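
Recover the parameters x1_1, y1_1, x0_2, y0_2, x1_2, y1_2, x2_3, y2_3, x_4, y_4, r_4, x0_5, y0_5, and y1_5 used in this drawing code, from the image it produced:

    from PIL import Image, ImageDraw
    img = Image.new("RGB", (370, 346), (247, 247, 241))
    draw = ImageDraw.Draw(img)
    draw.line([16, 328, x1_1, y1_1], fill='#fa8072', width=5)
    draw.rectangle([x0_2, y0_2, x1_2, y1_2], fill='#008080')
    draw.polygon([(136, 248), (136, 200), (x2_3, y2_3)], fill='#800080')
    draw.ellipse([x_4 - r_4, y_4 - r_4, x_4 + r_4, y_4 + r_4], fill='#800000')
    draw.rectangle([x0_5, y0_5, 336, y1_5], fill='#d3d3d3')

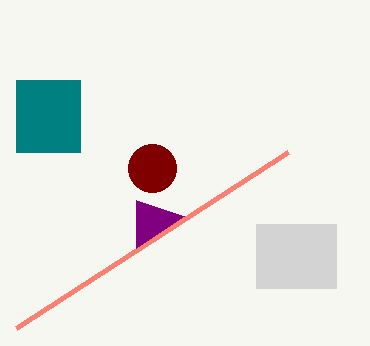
x1_1 = 288, y1_1 = 152, x0_2 = 16, y0_2 = 80, x1_2 = 80, y1_2 = 152, x2_3 = 184, y2_3 = 216, x_4 = 152, y_4 = 168, r_4 = 24, x0_5 = 256, y0_5 = 224, y1_5 = 288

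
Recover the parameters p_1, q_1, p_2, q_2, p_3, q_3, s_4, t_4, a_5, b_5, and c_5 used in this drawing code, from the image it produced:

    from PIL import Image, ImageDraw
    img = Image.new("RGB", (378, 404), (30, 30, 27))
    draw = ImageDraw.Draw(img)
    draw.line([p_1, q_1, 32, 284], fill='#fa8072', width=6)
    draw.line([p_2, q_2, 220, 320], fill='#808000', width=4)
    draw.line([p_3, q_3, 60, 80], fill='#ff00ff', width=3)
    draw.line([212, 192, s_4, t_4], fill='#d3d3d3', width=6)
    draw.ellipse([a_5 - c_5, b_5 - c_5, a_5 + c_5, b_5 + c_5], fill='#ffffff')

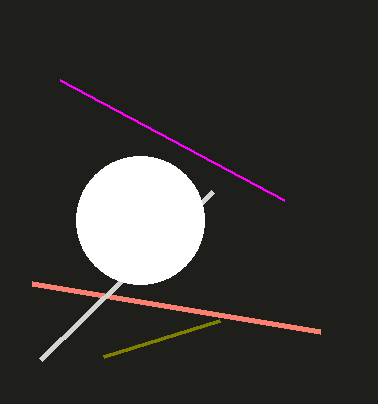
p_1 = 320; q_1 = 332; p_2 = 104; q_2 = 356; p_3 = 284; q_3 = 200; s_4 = 40; t_4 = 360; a_5 = 140; b_5 = 220; c_5 = 64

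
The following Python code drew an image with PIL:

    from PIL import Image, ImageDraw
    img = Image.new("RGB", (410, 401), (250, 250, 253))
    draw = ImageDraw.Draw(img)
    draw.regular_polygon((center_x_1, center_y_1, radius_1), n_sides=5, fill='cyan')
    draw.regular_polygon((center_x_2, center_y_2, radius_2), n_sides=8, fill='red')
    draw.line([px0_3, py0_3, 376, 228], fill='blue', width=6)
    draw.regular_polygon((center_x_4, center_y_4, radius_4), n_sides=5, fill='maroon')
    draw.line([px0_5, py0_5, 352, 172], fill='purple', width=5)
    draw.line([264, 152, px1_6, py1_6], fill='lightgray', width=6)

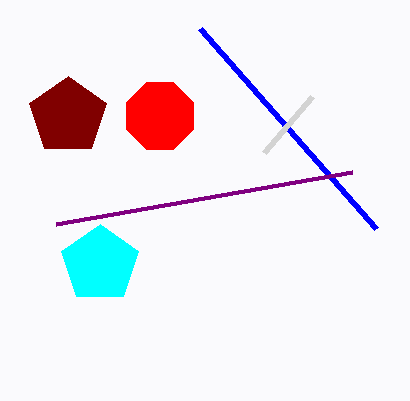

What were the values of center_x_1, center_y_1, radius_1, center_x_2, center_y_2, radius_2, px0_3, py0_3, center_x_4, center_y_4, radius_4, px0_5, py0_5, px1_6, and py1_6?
center_x_1 = 100, center_y_1 = 264, radius_1 = 40, center_x_2 = 160, center_y_2 = 116, radius_2 = 36, px0_3 = 200, py0_3 = 28, center_x_4 = 68, center_y_4 = 116, radius_4 = 40, px0_5 = 56, py0_5 = 224, px1_6 = 312, py1_6 = 96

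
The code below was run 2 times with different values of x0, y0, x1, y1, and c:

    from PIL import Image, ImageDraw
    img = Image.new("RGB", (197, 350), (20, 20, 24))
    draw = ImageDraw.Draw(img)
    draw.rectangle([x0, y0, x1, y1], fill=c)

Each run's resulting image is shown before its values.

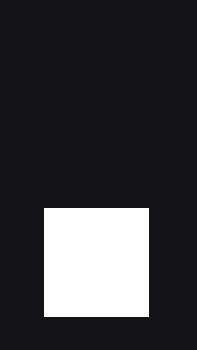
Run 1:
x0 = 44; y0 = 208; x1 = 148; y1 = 316; c = 'white'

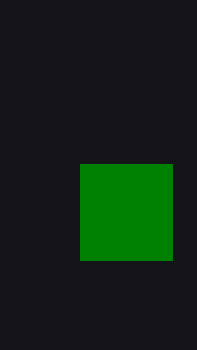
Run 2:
x0 = 80
y0 = 164
x1 = 172
y1 = 260
c = 'green'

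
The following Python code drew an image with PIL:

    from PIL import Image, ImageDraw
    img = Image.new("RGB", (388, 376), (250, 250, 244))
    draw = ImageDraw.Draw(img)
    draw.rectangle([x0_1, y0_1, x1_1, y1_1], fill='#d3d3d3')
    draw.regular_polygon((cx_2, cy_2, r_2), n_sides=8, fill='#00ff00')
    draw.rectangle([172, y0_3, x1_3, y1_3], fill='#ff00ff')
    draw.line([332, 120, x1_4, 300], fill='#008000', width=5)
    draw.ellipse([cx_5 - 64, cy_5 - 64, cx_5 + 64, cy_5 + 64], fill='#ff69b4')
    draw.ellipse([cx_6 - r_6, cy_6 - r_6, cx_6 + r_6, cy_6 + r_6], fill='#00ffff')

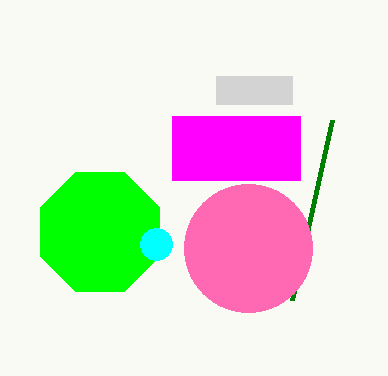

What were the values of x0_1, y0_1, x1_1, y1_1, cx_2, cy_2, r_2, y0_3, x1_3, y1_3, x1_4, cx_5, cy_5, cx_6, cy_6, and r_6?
x0_1 = 216
y0_1 = 76
x1_1 = 292
y1_1 = 104
cx_2 = 100
cy_2 = 232
r_2 = 64
y0_3 = 116
x1_3 = 300
y1_3 = 180
x1_4 = 292
cx_5 = 248
cy_5 = 248
cx_6 = 156
cy_6 = 244
r_6 = 16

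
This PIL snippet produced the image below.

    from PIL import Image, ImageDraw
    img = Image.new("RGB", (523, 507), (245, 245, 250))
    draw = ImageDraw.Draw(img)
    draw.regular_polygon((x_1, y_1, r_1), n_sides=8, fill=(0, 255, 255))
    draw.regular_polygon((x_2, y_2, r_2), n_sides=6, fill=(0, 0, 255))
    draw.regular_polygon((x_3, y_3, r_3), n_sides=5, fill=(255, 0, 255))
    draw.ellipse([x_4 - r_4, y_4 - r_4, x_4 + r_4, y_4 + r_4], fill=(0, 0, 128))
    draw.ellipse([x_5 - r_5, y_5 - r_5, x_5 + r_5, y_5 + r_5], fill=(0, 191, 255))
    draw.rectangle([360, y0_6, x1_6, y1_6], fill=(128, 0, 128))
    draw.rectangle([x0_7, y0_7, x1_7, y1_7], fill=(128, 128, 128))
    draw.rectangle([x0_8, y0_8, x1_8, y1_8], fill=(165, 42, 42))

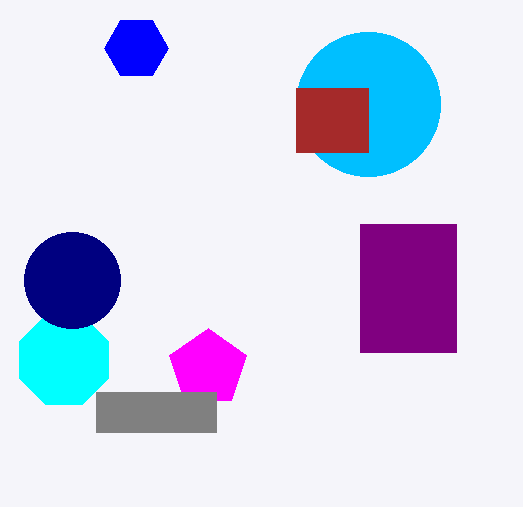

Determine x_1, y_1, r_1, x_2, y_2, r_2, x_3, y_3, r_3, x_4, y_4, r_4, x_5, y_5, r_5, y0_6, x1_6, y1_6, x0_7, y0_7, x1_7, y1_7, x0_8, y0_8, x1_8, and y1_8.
x_1 = 64, y_1 = 360, r_1 = 48, x_2 = 136, y_2 = 48, r_2 = 32, x_3 = 208, y_3 = 368, r_3 = 40, x_4 = 72, y_4 = 280, r_4 = 48, x_5 = 368, y_5 = 104, r_5 = 72, y0_6 = 224, x1_6 = 456, y1_6 = 352, x0_7 = 96, y0_7 = 392, x1_7 = 216, y1_7 = 432, x0_8 = 296, y0_8 = 88, x1_8 = 368, y1_8 = 152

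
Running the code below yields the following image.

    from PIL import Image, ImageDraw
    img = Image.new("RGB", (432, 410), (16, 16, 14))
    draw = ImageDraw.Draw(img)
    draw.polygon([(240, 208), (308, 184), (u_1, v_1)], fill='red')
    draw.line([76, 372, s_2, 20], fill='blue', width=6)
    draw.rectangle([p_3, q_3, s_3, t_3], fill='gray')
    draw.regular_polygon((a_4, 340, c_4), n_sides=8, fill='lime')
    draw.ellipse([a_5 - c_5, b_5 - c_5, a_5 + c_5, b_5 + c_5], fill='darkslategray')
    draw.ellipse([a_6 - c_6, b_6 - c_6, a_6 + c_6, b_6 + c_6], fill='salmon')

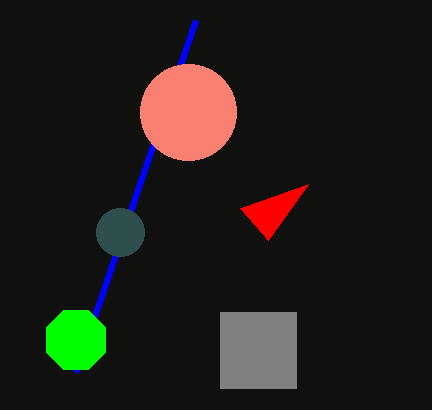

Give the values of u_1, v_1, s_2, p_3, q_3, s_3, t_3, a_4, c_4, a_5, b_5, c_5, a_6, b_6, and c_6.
u_1 = 268; v_1 = 240; s_2 = 196; p_3 = 220; q_3 = 312; s_3 = 296; t_3 = 388; a_4 = 76; c_4 = 32; a_5 = 120; b_5 = 232; c_5 = 24; a_6 = 188; b_6 = 112; c_6 = 48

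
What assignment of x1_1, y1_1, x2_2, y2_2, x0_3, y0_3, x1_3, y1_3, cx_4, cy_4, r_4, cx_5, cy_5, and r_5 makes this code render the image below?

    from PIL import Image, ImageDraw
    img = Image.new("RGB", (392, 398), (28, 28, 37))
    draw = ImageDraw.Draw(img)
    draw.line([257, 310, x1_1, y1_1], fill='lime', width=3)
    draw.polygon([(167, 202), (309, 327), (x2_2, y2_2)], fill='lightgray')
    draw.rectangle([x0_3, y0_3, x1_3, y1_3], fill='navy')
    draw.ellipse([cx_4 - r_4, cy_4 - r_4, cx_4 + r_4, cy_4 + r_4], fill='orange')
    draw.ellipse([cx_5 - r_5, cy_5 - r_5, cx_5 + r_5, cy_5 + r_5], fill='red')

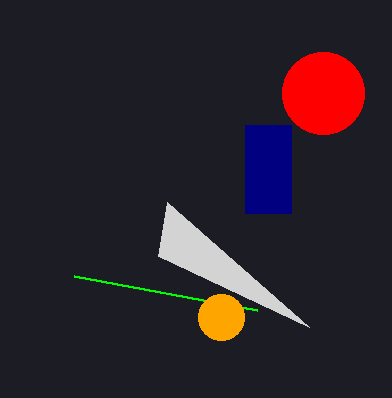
x1_1 = 74, y1_1 = 276, x2_2 = 158, y2_2 = 256, x0_3 = 245, y0_3 = 125, x1_3 = 291, y1_3 = 213, cx_4 = 221, cy_4 = 317, r_4 = 23, cx_5 = 323, cy_5 = 93, r_5 = 41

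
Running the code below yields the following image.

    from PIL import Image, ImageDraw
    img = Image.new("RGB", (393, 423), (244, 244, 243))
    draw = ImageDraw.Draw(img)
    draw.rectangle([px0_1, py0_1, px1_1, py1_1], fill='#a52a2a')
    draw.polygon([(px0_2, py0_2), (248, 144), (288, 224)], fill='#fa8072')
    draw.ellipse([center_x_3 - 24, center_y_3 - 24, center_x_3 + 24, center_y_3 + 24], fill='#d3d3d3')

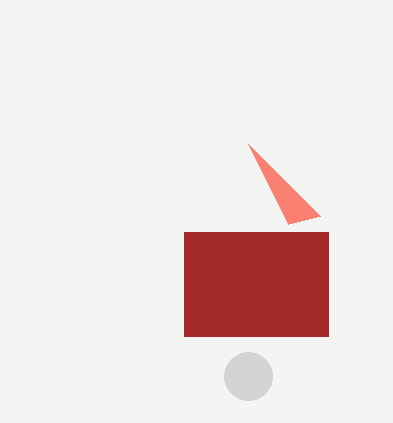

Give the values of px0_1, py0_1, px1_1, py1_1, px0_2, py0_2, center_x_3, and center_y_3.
px0_1 = 184; py0_1 = 232; px1_1 = 328; py1_1 = 336; px0_2 = 320; py0_2 = 216; center_x_3 = 248; center_y_3 = 376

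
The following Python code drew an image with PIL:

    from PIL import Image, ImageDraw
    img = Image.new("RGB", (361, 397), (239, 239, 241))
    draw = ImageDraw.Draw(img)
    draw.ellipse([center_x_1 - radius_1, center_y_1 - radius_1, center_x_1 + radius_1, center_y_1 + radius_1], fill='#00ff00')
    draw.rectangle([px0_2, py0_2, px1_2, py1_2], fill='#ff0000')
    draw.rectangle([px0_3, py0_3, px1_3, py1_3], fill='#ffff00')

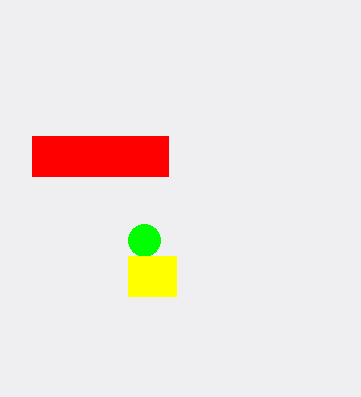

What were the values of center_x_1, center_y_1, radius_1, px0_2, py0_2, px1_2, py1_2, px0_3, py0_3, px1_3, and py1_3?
center_x_1 = 144; center_y_1 = 240; radius_1 = 16; px0_2 = 32; py0_2 = 136; px1_2 = 168; py1_2 = 176; px0_3 = 128; py0_3 = 256; px1_3 = 176; py1_3 = 296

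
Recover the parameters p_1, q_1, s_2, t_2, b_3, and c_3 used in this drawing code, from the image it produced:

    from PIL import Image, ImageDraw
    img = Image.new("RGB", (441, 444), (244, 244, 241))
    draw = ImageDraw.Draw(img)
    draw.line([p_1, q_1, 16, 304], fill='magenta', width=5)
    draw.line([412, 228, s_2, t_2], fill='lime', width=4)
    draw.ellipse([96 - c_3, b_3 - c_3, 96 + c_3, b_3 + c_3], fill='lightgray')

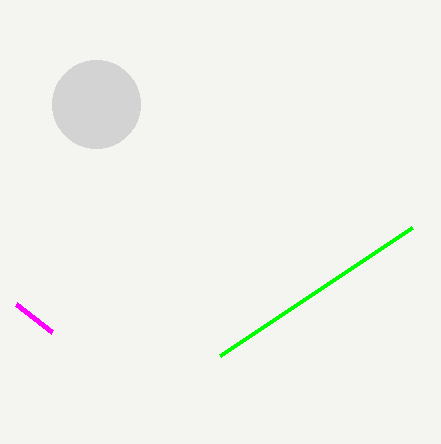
p_1 = 52, q_1 = 332, s_2 = 220, t_2 = 356, b_3 = 104, c_3 = 44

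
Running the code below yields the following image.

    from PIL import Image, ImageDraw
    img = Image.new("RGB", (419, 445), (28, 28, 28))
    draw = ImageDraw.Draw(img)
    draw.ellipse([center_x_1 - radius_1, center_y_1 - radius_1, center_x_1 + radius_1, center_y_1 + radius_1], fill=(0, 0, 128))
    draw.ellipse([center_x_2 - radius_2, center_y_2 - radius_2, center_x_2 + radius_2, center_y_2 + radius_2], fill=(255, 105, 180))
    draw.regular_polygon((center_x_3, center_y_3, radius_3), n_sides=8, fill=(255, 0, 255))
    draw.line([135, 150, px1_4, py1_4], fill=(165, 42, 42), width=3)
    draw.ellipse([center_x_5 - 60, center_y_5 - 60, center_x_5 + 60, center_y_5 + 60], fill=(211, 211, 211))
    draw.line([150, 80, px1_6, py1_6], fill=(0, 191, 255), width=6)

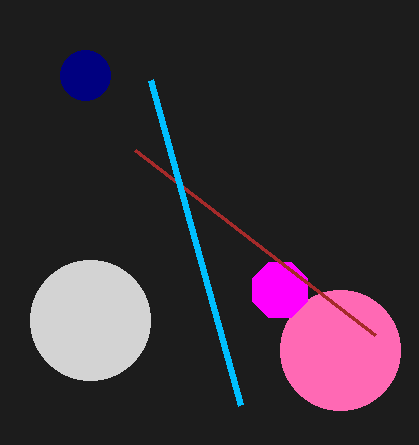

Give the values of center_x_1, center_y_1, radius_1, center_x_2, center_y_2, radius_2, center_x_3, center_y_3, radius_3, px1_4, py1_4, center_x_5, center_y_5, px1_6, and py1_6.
center_x_1 = 85
center_y_1 = 75
radius_1 = 25
center_x_2 = 340
center_y_2 = 350
radius_2 = 60
center_x_3 = 280
center_y_3 = 290
radius_3 = 30
px1_4 = 375
py1_4 = 335
center_x_5 = 90
center_y_5 = 320
px1_6 = 240
py1_6 = 405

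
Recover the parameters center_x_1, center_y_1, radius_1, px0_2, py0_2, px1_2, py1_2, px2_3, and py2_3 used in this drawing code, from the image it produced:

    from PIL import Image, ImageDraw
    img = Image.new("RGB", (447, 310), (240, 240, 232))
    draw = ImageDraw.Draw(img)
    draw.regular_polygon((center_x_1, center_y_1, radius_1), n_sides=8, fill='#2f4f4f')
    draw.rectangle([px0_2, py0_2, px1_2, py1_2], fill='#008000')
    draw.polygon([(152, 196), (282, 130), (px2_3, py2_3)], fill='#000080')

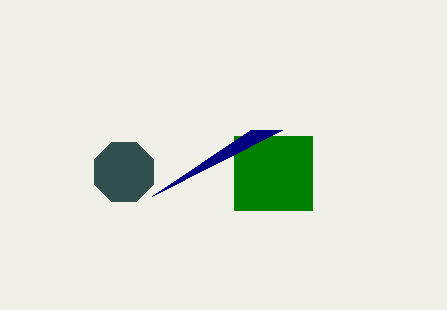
center_x_1 = 124, center_y_1 = 172, radius_1 = 32, px0_2 = 234, py0_2 = 136, px1_2 = 312, py1_2 = 210, px2_3 = 250, py2_3 = 130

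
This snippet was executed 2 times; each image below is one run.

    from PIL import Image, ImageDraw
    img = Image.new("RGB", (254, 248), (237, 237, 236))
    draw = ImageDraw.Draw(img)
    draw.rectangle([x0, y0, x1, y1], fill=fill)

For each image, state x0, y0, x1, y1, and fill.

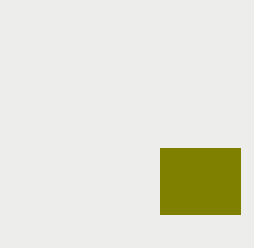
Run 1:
x0 = 160, y0 = 148, x1 = 240, y1 = 214, fill = 'olive'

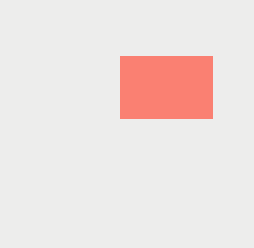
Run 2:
x0 = 120
y0 = 56
x1 = 212
y1 = 118
fill = 'salmon'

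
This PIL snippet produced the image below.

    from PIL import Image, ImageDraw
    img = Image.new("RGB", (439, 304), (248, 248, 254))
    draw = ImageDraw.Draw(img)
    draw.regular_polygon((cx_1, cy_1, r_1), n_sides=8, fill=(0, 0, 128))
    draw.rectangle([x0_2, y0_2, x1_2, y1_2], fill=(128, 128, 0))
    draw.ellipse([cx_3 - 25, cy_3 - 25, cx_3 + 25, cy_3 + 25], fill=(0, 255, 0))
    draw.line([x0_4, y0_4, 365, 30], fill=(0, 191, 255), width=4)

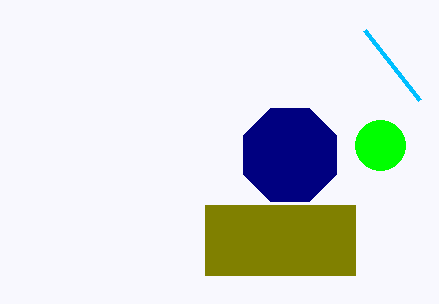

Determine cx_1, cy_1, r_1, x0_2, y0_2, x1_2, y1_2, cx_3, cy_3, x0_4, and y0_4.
cx_1 = 290
cy_1 = 155
r_1 = 50
x0_2 = 205
y0_2 = 205
x1_2 = 355
y1_2 = 275
cx_3 = 380
cy_3 = 145
x0_4 = 420
y0_4 = 100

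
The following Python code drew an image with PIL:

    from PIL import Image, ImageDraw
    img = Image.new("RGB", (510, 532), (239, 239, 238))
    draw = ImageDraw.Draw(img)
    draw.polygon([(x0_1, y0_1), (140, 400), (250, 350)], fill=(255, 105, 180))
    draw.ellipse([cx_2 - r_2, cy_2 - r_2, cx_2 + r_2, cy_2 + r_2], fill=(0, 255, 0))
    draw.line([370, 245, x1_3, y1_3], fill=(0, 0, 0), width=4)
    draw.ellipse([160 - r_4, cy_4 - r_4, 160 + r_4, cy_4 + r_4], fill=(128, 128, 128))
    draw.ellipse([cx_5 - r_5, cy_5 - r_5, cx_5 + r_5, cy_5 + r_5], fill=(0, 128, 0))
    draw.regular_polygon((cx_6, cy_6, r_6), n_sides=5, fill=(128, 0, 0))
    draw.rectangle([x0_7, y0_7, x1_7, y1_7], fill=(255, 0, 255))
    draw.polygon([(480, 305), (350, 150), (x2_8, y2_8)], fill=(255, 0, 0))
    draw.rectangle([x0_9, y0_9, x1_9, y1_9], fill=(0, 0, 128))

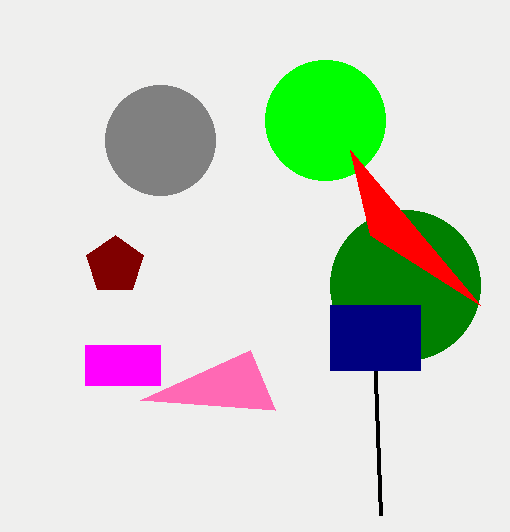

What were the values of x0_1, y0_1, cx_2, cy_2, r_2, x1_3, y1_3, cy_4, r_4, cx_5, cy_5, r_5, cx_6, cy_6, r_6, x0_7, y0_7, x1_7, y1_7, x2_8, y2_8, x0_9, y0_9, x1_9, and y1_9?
x0_1 = 275, y0_1 = 410, cx_2 = 325, cy_2 = 120, r_2 = 60, x1_3 = 380, y1_3 = 515, cy_4 = 140, r_4 = 55, cx_5 = 405, cy_5 = 285, r_5 = 75, cx_6 = 115, cy_6 = 265, r_6 = 30, x0_7 = 85, y0_7 = 345, x1_7 = 160, y1_7 = 385, x2_8 = 370, y2_8 = 235, x0_9 = 330, y0_9 = 305, x1_9 = 420, y1_9 = 370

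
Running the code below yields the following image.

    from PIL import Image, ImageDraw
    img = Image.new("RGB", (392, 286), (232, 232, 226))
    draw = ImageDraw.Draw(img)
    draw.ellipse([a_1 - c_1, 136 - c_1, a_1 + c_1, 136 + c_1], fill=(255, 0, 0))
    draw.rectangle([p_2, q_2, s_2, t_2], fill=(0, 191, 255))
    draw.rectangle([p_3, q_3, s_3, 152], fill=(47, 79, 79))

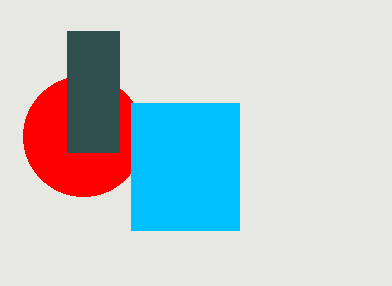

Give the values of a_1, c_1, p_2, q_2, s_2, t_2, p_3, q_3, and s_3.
a_1 = 83, c_1 = 60, p_2 = 131, q_2 = 103, s_2 = 239, t_2 = 230, p_3 = 67, q_3 = 31, s_3 = 119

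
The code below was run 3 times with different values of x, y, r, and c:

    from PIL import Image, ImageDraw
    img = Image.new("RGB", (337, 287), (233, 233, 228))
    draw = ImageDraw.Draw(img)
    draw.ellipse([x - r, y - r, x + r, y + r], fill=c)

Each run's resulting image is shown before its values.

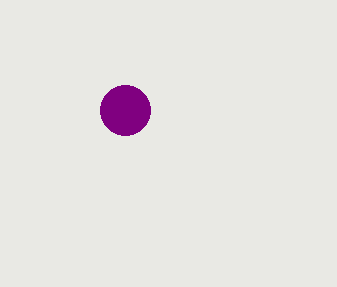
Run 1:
x = 125; y = 110; r = 25; c = 'purple'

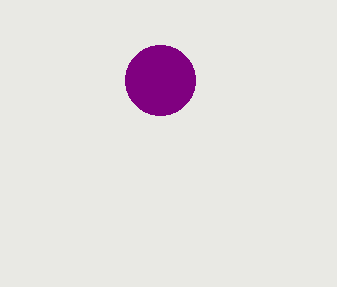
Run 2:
x = 160
y = 80
r = 35
c = 'purple'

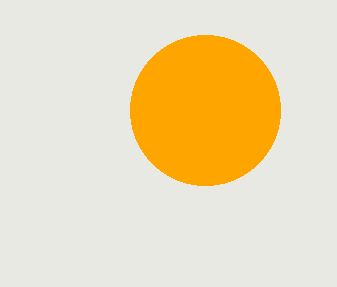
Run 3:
x = 205
y = 110
r = 75
c = 'orange'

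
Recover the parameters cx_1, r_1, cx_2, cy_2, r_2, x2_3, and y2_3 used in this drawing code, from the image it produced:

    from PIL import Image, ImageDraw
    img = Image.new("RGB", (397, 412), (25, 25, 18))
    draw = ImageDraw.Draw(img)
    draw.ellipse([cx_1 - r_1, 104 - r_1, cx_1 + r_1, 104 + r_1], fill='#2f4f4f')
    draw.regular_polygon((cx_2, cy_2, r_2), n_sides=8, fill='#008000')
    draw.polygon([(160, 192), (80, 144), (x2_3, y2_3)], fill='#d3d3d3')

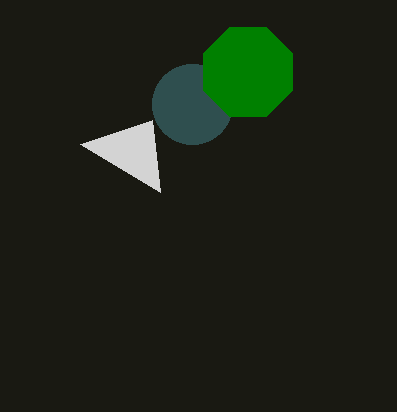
cx_1 = 192
r_1 = 40
cx_2 = 248
cy_2 = 72
r_2 = 48
x2_3 = 152
y2_3 = 120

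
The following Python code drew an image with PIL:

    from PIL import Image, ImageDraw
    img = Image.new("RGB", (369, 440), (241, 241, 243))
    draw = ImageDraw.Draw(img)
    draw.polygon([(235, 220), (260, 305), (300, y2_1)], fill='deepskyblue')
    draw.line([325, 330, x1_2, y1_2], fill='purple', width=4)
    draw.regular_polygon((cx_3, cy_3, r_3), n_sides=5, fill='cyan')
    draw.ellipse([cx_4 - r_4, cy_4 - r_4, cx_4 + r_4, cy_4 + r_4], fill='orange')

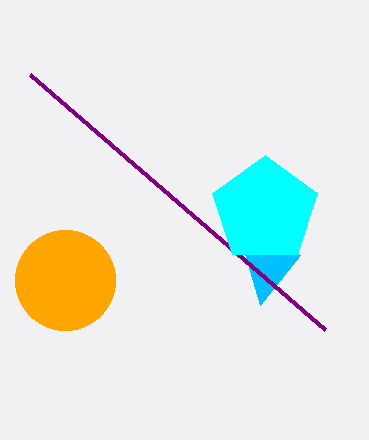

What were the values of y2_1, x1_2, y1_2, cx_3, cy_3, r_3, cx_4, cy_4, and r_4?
y2_1 = 255; x1_2 = 30; y1_2 = 75; cx_3 = 265; cy_3 = 210; r_3 = 55; cx_4 = 65; cy_4 = 280; r_4 = 50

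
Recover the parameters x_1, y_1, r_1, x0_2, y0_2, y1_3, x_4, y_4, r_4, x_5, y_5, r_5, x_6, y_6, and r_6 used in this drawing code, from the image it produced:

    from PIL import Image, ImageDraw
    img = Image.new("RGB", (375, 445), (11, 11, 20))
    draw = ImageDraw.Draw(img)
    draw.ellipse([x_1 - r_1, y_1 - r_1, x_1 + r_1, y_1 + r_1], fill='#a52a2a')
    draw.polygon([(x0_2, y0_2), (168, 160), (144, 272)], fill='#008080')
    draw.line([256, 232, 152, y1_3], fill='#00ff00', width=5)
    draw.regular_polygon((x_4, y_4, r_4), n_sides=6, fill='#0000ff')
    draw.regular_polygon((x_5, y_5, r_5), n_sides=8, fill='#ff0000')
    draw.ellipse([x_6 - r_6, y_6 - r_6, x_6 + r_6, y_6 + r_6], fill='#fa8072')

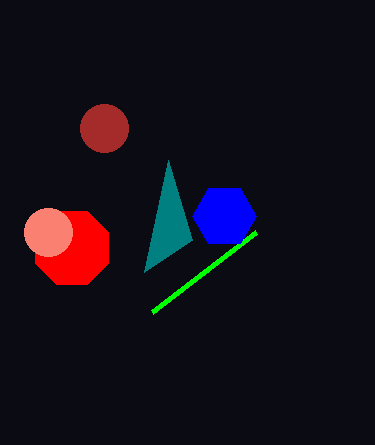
x_1 = 104
y_1 = 128
r_1 = 24
x0_2 = 192
y0_2 = 240
y1_3 = 312
x_4 = 224
y_4 = 216
r_4 = 32
x_5 = 72
y_5 = 248
r_5 = 40
x_6 = 48
y_6 = 232
r_6 = 24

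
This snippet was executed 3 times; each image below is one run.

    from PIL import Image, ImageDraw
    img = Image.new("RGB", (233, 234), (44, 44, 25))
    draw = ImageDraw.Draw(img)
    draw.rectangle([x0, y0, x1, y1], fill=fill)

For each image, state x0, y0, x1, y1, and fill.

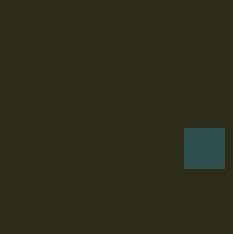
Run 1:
x0 = 184; y0 = 128; x1 = 224; y1 = 168; fill = 'darkslategray'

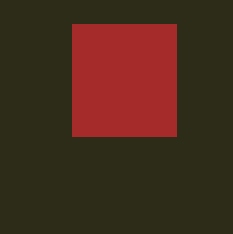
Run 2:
x0 = 72; y0 = 24; x1 = 176; y1 = 136; fill = 'brown'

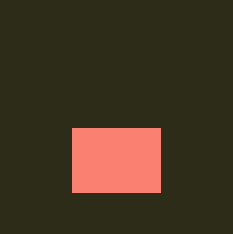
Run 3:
x0 = 72
y0 = 128
x1 = 160
y1 = 192
fill = 'salmon'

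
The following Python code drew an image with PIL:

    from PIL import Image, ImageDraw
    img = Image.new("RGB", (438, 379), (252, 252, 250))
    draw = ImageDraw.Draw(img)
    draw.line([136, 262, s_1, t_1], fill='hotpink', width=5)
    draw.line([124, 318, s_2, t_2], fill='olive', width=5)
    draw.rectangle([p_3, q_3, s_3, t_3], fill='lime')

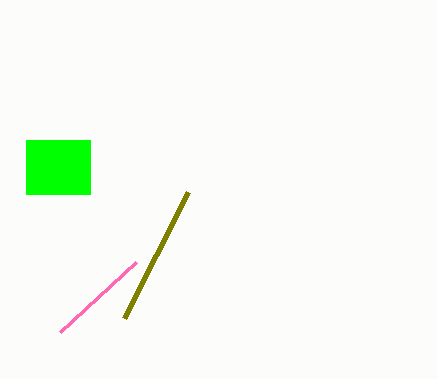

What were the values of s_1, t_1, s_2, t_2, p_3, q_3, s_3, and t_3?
s_1 = 60, t_1 = 332, s_2 = 188, t_2 = 192, p_3 = 26, q_3 = 140, s_3 = 90, t_3 = 194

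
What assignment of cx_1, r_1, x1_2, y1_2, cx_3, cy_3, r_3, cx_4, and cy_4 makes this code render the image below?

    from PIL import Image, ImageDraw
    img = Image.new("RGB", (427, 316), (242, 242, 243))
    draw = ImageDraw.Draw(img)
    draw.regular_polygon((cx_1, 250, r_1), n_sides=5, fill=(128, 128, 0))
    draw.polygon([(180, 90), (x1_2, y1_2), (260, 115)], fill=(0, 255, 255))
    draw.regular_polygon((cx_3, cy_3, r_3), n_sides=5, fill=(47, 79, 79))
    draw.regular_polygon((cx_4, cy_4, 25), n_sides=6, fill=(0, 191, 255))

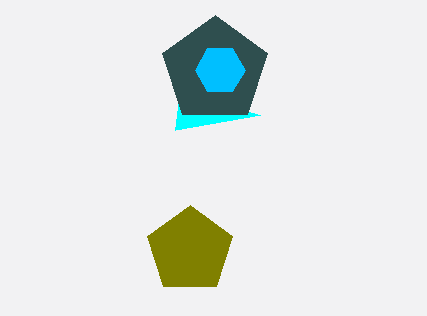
cx_1 = 190; r_1 = 45; x1_2 = 175; y1_2 = 130; cx_3 = 215; cy_3 = 70; r_3 = 55; cx_4 = 220; cy_4 = 70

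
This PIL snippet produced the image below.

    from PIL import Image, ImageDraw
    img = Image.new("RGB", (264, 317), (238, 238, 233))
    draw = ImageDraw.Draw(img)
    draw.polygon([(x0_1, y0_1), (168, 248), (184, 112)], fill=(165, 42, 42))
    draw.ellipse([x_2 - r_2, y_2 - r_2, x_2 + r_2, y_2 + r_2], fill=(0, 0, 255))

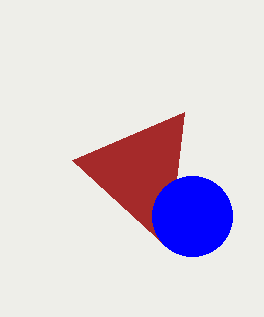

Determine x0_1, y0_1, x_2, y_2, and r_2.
x0_1 = 72, y0_1 = 160, x_2 = 192, y_2 = 216, r_2 = 40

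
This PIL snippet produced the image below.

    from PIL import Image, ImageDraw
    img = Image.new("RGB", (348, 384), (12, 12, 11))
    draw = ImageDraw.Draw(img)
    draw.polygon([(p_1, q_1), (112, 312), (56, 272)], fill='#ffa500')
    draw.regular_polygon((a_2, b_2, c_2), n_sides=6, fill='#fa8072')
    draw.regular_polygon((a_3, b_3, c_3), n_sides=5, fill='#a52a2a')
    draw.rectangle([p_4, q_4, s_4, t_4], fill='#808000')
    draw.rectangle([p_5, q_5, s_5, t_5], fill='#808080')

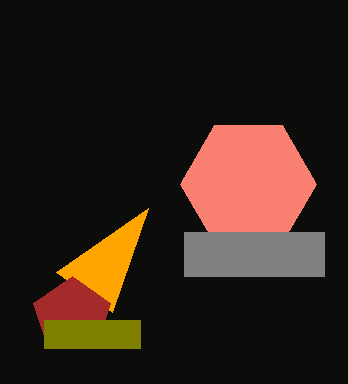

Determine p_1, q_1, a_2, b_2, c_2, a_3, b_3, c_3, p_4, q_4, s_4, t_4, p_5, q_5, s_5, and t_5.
p_1 = 148
q_1 = 208
a_2 = 248
b_2 = 184
c_2 = 68
a_3 = 72
b_3 = 316
c_3 = 40
p_4 = 44
q_4 = 320
s_4 = 140
t_4 = 348
p_5 = 184
q_5 = 232
s_5 = 324
t_5 = 276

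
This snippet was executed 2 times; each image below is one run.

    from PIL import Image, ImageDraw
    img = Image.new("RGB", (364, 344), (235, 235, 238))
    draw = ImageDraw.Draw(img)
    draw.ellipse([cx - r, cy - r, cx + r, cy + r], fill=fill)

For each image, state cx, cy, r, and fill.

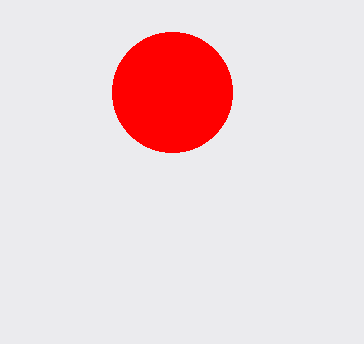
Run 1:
cx = 172, cy = 92, r = 60, fill = 'red'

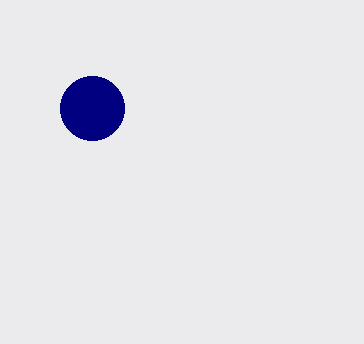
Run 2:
cx = 92
cy = 108
r = 32
fill = 'navy'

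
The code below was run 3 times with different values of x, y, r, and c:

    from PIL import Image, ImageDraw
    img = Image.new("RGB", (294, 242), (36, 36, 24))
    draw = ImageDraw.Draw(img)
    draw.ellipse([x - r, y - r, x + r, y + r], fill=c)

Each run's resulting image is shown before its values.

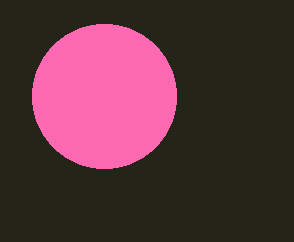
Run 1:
x = 104; y = 96; r = 72; c = 'hotpink'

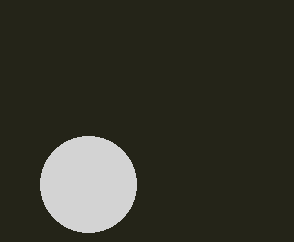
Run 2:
x = 88; y = 184; r = 48; c = 'lightgray'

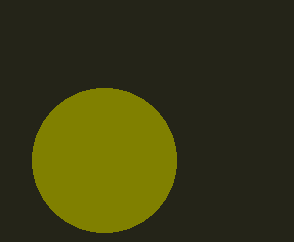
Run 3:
x = 104; y = 160; r = 72; c = 'olive'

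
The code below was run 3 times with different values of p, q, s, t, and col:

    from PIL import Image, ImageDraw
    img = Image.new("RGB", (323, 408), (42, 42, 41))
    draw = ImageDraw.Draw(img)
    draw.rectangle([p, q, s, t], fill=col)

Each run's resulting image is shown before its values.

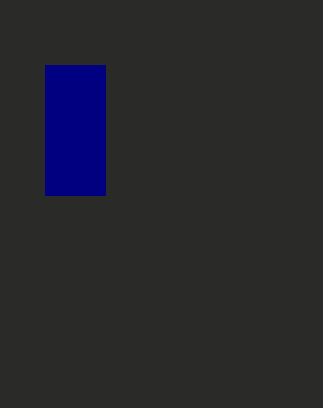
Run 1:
p = 45, q = 65, s = 105, t = 195, col = 'navy'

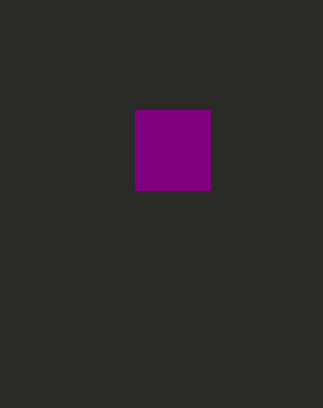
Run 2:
p = 135, q = 110, s = 210, t = 190, col = 'purple'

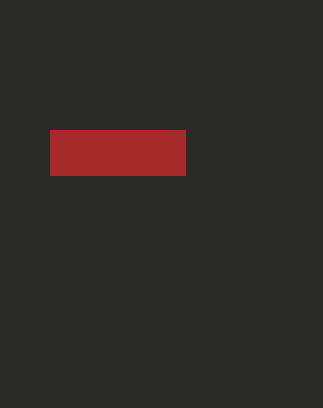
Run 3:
p = 50, q = 130, s = 185, t = 175, col = 'brown'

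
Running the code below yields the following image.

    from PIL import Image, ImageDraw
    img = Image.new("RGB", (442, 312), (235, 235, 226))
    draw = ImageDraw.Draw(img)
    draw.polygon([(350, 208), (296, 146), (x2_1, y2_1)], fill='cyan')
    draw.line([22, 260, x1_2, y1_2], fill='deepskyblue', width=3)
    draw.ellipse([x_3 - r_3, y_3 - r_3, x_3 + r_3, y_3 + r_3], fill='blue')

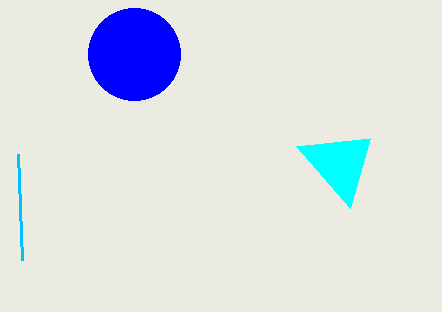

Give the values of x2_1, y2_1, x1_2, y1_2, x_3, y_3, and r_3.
x2_1 = 370; y2_1 = 138; x1_2 = 18; y1_2 = 154; x_3 = 134; y_3 = 54; r_3 = 46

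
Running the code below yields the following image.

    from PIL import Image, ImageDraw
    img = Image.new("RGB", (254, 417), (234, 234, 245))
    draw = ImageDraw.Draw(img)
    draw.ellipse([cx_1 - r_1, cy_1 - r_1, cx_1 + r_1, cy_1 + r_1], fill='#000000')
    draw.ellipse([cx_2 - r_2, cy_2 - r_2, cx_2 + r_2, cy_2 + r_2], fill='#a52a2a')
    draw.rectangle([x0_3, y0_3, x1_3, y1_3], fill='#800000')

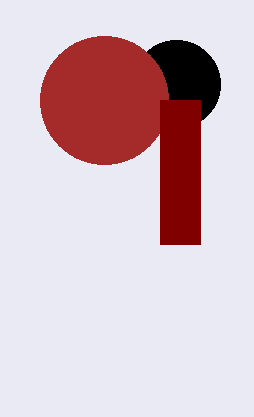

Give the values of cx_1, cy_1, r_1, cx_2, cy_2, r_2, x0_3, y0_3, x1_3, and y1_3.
cx_1 = 176; cy_1 = 84; r_1 = 44; cx_2 = 104; cy_2 = 100; r_2 = 64; x0_3 = 160; y0_3 = 100; x1_3 = 200; y1_3 = 244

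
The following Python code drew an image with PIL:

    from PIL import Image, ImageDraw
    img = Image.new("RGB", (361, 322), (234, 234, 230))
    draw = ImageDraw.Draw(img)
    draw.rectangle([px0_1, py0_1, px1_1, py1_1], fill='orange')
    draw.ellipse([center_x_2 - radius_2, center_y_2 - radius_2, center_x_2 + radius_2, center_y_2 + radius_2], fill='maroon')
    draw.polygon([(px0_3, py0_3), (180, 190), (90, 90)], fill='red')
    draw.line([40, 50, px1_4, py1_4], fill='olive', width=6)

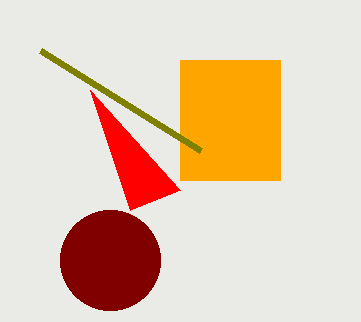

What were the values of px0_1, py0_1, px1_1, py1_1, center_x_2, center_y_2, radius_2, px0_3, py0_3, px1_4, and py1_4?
px0_1 = 180; py0_1 = 60; px1_1 = 280; py1_1 = 180; center_x_2 = 110; center_y_2 = 260; radius_2 = 50; px0_3 = 130; py0_3 = 210; px1_4 = 200; py1_4 = 150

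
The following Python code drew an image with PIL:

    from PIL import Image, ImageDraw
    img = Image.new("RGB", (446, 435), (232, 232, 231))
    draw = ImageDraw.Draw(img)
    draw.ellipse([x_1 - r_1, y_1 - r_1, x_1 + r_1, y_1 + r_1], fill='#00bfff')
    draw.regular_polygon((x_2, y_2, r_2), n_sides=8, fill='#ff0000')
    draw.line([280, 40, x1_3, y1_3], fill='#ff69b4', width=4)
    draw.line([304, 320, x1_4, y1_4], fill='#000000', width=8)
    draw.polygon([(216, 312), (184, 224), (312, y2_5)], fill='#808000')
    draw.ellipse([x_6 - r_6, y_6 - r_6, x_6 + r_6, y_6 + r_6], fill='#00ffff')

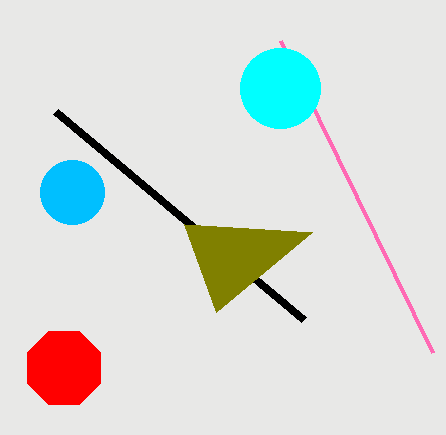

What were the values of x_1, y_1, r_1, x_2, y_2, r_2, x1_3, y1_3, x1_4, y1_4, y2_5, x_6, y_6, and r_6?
x_1 = 72, y_1 = 192, r_1 = 32, x_2 = 64, y_2 = 368, r_2 = 40, x1_3 = 432, y1_3 = 352, x1_4 = 56, y1_4 = 112, y2_5 = 232, x_6 = 280, y_6 = 88, r_6 = 40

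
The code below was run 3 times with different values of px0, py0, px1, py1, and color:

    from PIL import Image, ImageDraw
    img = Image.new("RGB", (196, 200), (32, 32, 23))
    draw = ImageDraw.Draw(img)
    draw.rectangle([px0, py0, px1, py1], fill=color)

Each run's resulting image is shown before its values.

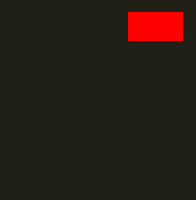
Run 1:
px0 = 128, py0 = 12, px1 = 182, py1 = 40, color = 'red'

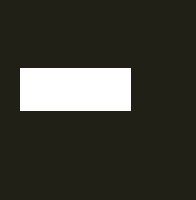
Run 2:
px0 = 20, py0 = 68, px1 = 130, py1 = 110, color = 'white'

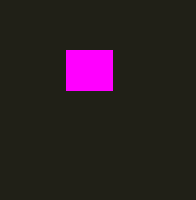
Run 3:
px0 = 66
py0 = 50
px1 = 112
py1 = 90
color = 'magenta'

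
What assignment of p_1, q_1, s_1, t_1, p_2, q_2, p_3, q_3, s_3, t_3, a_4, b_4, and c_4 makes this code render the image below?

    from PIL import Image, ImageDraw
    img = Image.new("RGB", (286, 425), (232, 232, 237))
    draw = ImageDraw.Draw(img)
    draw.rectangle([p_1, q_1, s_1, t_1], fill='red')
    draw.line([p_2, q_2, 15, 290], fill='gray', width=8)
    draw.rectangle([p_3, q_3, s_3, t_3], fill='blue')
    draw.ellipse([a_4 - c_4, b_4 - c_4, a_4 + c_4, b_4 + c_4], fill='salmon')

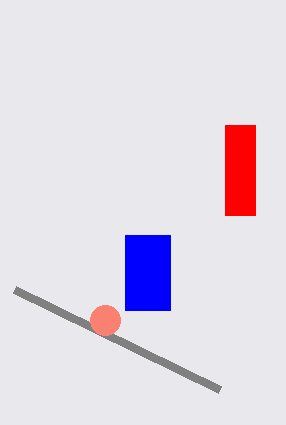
p_1 = 225
q_1 = 125
s_1 = 255
t_1 = 215
p_2 = 220
q_2 = 390
p_3 = 125
q_3 = 235
s_3 = 170
t_3 = 310
a_4 = 105
b_4 = 320
c_4 = 15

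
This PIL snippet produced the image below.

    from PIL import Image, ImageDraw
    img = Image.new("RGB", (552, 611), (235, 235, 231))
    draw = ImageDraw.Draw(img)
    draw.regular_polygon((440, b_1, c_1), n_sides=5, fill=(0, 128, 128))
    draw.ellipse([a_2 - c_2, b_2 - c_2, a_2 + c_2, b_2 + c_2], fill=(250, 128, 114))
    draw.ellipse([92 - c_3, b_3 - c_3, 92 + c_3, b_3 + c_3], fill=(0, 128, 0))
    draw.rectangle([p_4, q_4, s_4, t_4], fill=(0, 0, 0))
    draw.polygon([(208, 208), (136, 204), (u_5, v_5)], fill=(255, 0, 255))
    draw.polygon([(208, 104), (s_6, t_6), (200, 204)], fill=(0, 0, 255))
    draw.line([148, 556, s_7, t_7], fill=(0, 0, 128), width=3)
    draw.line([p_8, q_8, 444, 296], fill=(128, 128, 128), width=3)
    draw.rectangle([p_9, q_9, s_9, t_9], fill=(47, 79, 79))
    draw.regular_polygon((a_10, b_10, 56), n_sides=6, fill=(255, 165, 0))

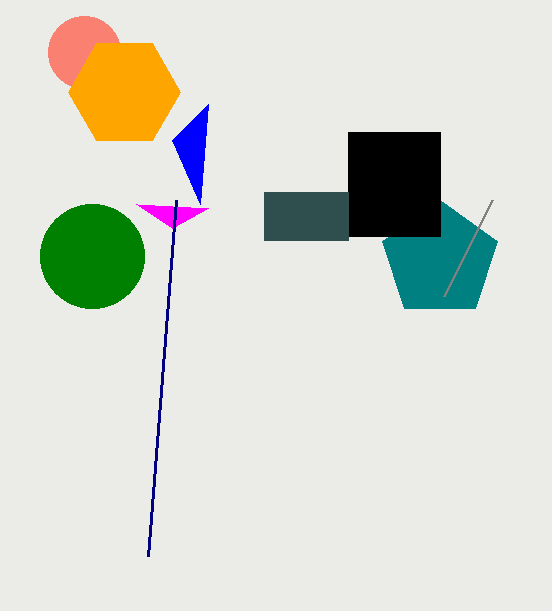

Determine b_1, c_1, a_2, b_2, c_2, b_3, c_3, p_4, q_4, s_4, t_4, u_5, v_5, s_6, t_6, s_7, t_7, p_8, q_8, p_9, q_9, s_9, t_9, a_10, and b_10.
b_1 = 260
c_1 = 60
a_2 = 84
b_2 = 52
c_2 = 36
b_3 = 256
c_3 = 52
p_4 = 348
q_4 = 132
s_4 = 440
t_4 = 236
u_5 = 172
v_5 = 228
s_6 = 172
t_6 = 140
s_7 = 176
t_7 = 200
p_8 = 492
q_8 = 200
p_9 = 264
q_9 = 192
s_9 = 348
t_9 = 240
a_10 = 124
b_10 = 92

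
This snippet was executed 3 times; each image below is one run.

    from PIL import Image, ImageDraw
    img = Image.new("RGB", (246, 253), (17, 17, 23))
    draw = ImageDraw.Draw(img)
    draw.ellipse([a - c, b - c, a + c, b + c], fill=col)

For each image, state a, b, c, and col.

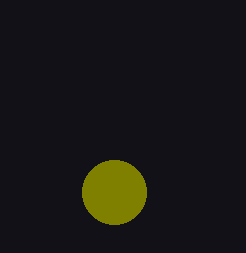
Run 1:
a = 114; b = 192; c = 32; col = 'olive'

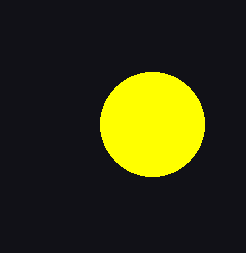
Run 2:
a = 152, b = 124, c = 52, col = 'yellow'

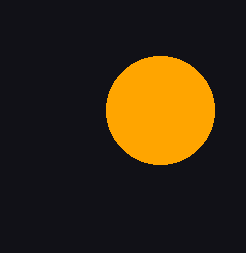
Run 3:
a = 160, b = 110, c = 54, col = 'orange'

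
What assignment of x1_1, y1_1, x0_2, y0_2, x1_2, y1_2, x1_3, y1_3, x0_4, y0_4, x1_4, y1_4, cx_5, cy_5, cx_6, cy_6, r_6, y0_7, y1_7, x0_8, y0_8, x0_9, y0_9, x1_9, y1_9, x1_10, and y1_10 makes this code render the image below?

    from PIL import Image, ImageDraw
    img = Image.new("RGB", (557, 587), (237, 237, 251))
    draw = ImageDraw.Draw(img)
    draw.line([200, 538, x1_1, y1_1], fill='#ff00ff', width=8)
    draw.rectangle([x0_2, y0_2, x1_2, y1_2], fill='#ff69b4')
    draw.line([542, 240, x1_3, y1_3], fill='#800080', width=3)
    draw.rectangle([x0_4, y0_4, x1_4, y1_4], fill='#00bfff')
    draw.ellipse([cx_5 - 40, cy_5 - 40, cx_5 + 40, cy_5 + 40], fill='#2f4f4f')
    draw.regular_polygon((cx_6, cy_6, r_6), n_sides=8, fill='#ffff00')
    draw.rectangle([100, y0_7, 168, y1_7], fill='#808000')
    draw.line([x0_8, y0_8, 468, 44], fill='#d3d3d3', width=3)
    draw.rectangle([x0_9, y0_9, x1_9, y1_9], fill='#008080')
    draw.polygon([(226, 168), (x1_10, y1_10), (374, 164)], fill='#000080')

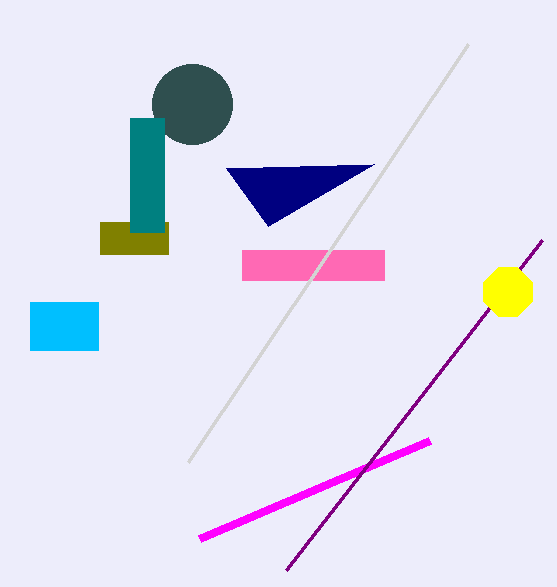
x1_1 = 430, y1_1 = 440, x0_2 = 242, y0_2 = 250, x1_2 = 384, y1_2 = 280, x1_3 = 286, y1_3 = 570, x0_4 = 30, y0_4 = 302, x1_4 = 98, y1_4 = 350, cx_5 = 192, cy_5 = 104, cx_6 = 508, cy_6 = 292, r_6 = 26, y0_7 = 222, y1_7 = 254, x0_8 = 188, y0_8 = 462, x0_9 = 130, y0_9 = 118, x1_9 = 164, y1_9 = 232, x1_10 = 268, y1_10 = 226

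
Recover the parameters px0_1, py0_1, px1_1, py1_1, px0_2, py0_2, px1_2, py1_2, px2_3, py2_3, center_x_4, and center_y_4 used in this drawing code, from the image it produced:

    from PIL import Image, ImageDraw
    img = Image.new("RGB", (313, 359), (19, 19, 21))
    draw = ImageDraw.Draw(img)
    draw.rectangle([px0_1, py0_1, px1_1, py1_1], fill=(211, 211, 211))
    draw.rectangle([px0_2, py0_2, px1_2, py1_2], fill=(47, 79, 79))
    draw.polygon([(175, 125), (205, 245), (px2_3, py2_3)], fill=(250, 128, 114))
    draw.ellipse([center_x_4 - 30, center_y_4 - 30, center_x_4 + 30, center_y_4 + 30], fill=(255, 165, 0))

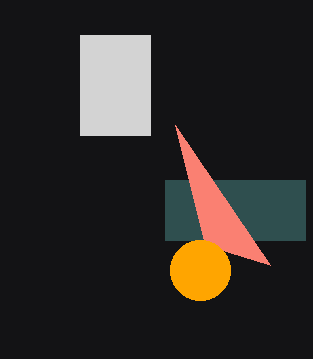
px0_1 = 80
py0_1 = 35
px1_1 = 150
py1_1 = 135
px0_2 = 165
py0_2 = 180
px1_2 = 305
py1_2 = 240
px2_3 = 270
py2_3 = 265
center_x_4 = 200
center_y_4 = 270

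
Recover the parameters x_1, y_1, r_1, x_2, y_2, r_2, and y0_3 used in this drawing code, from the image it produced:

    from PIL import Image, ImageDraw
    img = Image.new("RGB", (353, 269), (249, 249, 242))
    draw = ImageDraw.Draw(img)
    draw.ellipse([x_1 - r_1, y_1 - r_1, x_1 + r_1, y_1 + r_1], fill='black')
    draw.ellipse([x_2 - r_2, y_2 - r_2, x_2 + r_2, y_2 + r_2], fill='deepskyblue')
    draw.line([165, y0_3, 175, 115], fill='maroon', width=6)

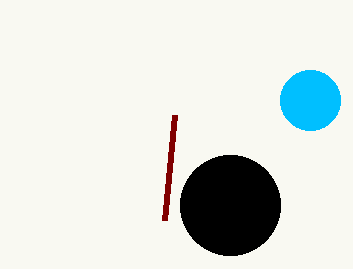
x_1 = 230, y_1 = 205, r_1 = 50, x_2 = 310, y_2 = 100, r_2 = 30, y0_3 = 220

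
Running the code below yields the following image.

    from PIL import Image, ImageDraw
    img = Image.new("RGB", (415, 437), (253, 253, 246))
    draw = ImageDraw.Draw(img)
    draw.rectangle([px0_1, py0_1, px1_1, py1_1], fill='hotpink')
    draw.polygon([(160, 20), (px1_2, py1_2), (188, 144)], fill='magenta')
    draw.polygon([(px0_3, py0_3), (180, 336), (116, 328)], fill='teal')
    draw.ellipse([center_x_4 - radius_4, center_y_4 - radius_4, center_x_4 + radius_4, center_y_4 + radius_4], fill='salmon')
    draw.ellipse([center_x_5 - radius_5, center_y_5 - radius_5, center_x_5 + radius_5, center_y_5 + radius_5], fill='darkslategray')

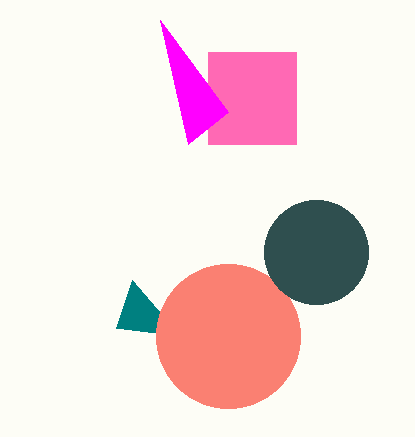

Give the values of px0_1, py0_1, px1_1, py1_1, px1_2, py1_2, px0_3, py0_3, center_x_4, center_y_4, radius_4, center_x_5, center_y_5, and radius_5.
px0_1 = 208
py0_1 = 52
px1_1 = 296
py1_1 = 144
px1_2 = 228
py1_2 = 112
px0_3 = 132
py0_3 = 280
center_x_4 = 228
center_y_4 = 336
radius_4 = 72
center_x_5 = 316
center_y_5 = 252
radius_5 = 52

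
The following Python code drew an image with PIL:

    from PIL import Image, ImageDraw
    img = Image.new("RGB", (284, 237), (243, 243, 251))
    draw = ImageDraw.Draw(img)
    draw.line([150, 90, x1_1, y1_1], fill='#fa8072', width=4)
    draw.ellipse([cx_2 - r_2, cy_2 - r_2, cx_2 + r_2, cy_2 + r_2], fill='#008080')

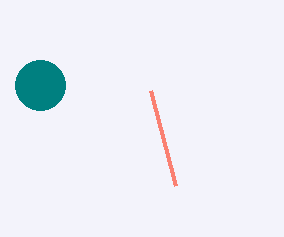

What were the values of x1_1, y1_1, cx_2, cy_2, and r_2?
x1_1 = 175, y1_1 = 185, cx_2 = 40, cy_2 = 85, r_2 = 25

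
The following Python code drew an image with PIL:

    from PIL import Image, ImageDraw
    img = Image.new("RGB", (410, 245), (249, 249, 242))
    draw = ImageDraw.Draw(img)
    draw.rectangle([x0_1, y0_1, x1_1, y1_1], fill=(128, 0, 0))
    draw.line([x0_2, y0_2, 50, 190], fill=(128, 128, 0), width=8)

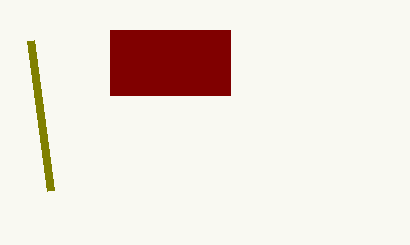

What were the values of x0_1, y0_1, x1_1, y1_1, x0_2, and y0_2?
x0_1 = 110
y0_1 = 30
x1_1 = 230
y1_1 = 95
x0_2 = 30
y0_2 = 40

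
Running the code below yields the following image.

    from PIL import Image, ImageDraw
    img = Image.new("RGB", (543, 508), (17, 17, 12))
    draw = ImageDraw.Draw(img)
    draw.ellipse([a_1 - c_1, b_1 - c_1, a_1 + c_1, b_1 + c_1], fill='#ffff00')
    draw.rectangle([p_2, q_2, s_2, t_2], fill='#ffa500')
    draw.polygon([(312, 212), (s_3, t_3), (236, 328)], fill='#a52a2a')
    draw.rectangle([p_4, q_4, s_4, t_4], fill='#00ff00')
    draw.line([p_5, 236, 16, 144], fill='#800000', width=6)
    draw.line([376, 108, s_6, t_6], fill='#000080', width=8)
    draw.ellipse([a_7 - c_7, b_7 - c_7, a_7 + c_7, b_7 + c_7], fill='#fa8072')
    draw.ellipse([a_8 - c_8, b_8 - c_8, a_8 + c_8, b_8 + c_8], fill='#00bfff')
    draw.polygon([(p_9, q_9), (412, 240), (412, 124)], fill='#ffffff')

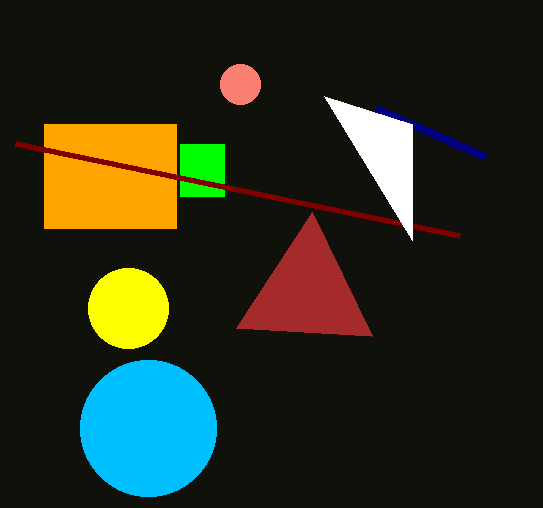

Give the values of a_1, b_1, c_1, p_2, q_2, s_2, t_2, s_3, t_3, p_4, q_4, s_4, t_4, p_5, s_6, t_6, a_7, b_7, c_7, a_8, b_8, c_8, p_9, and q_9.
a_1 = 128, b_1 = 308, c_1 = 40, p_2 = 44, q_2 = 124, s_2 = 176, t_2 = 228, s_3 = 372, t_3 = 336, p_4 = 180, q_4 = 144, s_4 = 224, t_4 = 196, p_5 = 460, s_6 = 484, t_6 = 156, a_7 = 240, b_7 = 84, c_7 = 20, a_8 = 148, b_8 = 428, c_8 = 68, p_9 = 324, q_9 = 96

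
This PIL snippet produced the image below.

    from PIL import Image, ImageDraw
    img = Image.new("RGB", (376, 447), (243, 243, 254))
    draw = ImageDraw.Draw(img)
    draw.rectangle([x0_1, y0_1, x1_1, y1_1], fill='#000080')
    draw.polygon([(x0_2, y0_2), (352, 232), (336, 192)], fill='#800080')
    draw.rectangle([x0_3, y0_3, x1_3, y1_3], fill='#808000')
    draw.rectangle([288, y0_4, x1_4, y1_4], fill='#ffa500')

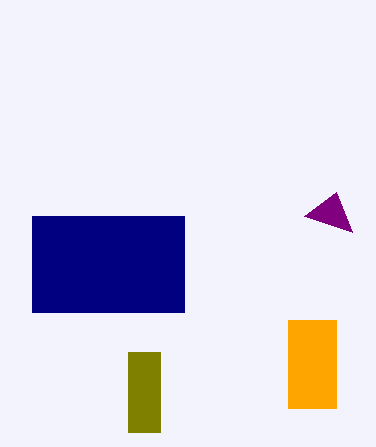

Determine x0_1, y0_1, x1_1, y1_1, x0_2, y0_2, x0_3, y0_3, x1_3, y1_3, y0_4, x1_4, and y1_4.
x0_1 = 32; y0_1 = 216; x1_1 = 184; y1_1 = 312; x0_2 = 304; y0_2 = 216; x0_3 = 128; y0_3 = 352; x1_3 = 160; y1_3 = 432; y0_4 = 320; x1_4 = 336; y1_4 = 408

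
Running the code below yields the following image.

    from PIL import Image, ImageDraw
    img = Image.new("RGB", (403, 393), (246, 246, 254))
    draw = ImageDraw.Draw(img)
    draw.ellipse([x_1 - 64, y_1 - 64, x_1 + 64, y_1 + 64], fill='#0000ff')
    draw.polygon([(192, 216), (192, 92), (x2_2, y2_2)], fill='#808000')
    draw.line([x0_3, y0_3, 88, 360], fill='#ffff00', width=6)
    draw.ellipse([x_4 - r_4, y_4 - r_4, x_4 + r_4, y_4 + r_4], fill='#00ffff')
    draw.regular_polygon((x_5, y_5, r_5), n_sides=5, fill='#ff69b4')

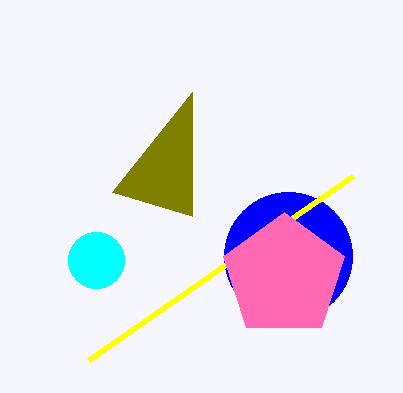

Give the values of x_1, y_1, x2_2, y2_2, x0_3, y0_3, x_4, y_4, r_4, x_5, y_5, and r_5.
x_1 = 288, y_1 = 256, x2_2 = 112, y2_2 = 192, x0_3 = 352, y0_3 = 176, x_4 = 96, y_4 = 260, r_4 = 28, x_5 = 284, y_5 = 276, r_5 = 64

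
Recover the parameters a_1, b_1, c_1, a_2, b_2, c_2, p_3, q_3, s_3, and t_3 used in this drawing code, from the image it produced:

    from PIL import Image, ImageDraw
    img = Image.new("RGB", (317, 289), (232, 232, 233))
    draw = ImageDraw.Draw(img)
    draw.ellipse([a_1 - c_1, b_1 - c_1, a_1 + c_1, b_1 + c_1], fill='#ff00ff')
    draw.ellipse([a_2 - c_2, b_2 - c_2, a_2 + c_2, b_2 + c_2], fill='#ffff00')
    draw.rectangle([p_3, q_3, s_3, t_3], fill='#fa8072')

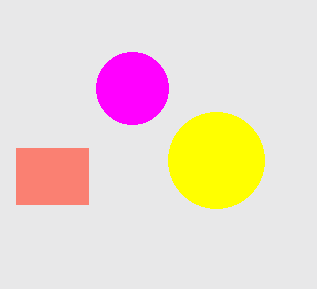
a_1 = 132
b_1 = 88
c_1 = 36
a_2 = 216
b_2 = 160
c_2 = 48
p_3 = 16
q_3 = 148
s_3 = 88
t_3 = 204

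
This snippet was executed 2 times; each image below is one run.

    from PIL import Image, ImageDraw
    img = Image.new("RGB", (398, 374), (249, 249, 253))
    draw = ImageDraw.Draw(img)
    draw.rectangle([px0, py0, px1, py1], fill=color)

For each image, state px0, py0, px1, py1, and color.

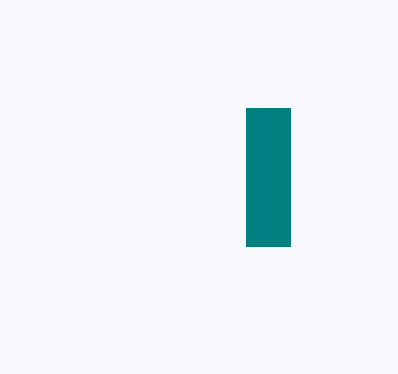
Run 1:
px0 = 246; py0 = 108; px1 = 290; py1 = 246; color = 'teal'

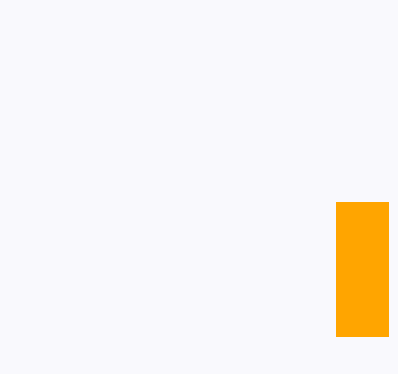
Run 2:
px0 = 336; py0 = 202; px1 = 388; py1 = 336; color = 'orange'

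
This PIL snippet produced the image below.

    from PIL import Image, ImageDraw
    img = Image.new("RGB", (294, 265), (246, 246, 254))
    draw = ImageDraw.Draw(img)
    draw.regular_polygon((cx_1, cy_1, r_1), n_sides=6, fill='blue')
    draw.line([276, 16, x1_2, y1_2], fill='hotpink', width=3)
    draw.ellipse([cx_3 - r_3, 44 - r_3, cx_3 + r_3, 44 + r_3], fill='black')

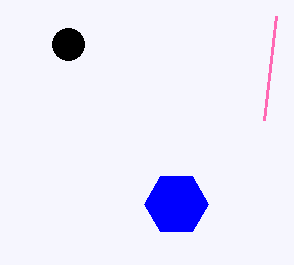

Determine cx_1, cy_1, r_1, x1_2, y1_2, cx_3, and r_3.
cx_1 = 176, cy_1 = 204, r_1 = 32, x1_2 = 264, y1_2 = 120, cx_3 = 68, r_3 = 16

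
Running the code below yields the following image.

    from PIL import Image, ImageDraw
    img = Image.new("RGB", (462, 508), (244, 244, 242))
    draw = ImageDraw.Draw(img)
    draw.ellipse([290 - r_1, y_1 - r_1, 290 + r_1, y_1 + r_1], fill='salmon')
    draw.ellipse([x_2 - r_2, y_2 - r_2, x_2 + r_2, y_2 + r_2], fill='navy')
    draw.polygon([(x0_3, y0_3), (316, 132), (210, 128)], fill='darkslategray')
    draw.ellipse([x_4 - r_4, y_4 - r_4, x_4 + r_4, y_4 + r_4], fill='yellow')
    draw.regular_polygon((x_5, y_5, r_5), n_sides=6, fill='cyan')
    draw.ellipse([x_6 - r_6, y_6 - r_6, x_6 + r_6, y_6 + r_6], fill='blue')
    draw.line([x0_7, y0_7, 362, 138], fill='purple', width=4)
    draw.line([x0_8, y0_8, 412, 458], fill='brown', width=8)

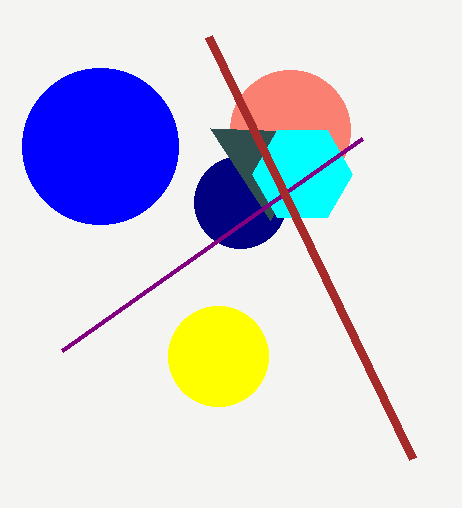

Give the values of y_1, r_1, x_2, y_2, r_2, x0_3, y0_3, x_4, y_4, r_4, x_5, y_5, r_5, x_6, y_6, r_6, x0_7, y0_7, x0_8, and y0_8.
y_1 = 130; r_1 = 60; x_2 = 240; y_2 = 202; r_2 = 46; x0_3 = 270; y0_3 = 220; x_4 = 218; y_4 = 356; r_4 = 50; x_5 = 302; y_5 = 174; r_5 = 50; x_6 = 100; y_6 = 146; r_6 = 78; x0_7 = 62; y0_7 = 350; x0_8 = 208; y0_8 = 36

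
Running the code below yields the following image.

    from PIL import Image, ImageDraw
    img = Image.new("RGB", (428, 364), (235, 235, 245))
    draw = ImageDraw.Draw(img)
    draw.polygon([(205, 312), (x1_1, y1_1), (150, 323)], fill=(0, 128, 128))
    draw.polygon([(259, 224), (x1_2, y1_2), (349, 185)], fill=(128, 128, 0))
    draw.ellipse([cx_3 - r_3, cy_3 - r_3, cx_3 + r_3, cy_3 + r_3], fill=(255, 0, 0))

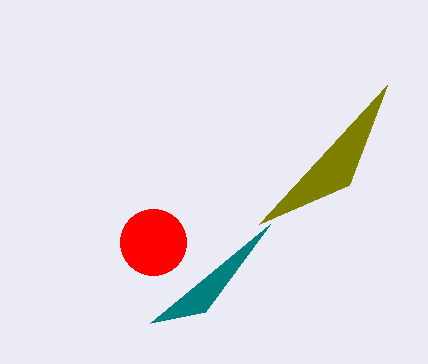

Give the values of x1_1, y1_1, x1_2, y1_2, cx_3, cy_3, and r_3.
x1_1 = 270; y1_1 = 224; x1_2 = 387; y1_2 = 85; cx_3 = 153; cy_3 = 242; r_3 = 33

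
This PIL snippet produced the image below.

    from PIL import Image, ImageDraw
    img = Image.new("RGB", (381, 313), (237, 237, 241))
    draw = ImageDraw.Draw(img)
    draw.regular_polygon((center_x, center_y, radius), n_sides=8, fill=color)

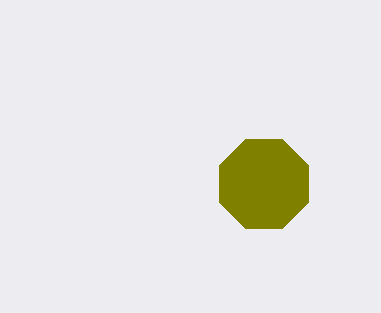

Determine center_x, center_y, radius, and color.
center_x = 264, center_y = 184, radius = 48, color = 'olive'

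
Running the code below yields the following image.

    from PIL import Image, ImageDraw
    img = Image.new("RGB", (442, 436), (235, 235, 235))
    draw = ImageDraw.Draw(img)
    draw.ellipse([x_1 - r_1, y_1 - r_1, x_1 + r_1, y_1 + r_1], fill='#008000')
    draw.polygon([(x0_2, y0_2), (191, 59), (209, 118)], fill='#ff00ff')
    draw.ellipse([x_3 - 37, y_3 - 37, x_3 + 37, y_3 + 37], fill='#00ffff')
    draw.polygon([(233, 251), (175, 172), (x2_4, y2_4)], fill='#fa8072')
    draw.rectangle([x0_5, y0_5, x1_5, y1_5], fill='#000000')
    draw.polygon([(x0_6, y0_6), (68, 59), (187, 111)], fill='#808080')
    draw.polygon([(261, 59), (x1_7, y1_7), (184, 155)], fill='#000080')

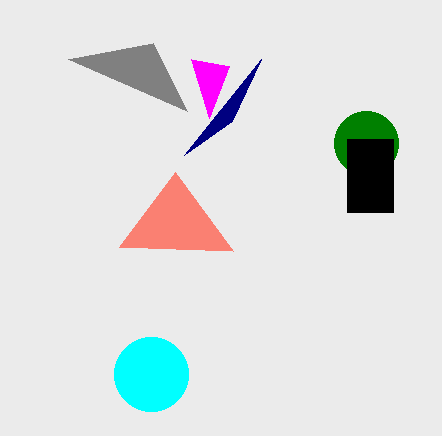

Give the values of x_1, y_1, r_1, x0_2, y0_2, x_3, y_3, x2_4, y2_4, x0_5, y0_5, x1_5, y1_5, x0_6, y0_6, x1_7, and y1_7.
x_1 = 366, y_1 = 143, r_1 = 32, x0_2 = 229, y0_2 = 66, x_3 = 151, y_3 = 374, x2_4 = 119, y2_4 = 247, x0_5 = 347, y0_5 = 139, x1_5 = 393, y1_5 = 212, x0_6 = 153, y0_6 = 43, x1_7 = 232, y1_7 = 121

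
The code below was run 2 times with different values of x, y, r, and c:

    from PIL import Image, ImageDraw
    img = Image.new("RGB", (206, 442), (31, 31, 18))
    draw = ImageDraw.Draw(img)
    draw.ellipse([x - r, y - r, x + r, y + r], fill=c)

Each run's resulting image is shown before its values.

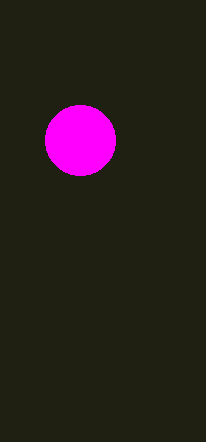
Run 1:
x = 80; y = 140; r = 35; c = 'magenta'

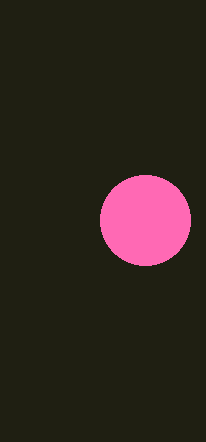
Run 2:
x = 145; y = 220; r = 45; c = 'hotpink'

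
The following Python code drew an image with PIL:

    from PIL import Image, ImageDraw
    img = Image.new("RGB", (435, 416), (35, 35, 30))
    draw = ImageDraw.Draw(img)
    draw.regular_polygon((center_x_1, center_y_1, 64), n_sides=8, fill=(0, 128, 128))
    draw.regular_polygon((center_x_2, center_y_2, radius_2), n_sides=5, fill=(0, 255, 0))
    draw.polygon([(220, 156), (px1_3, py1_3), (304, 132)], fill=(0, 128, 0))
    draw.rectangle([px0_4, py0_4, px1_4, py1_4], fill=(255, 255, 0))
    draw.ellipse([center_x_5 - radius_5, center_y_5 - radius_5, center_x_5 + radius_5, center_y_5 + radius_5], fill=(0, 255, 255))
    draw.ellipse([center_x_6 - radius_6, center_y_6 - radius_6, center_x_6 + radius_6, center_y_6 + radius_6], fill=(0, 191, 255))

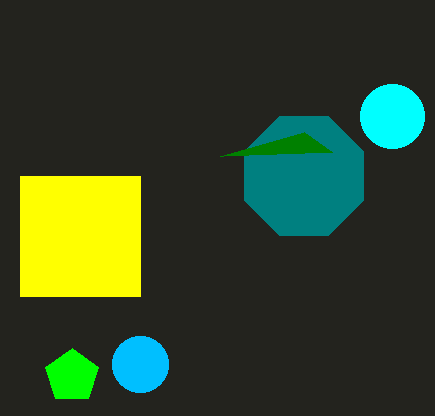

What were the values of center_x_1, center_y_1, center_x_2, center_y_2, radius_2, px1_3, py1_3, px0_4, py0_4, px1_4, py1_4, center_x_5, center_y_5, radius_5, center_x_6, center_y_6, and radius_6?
center_x_1 = 304; center_y_1 = 176; center_x_2 = 72; center_y_2 = 376; radius_2 = 28; px1_3 = 332; py1_3 = 152; px0_4 = 20; py0_4 = 176; px1_4 = 140; py1_4 = 296; center_x_5 = 392; center_y_5 = 116; radius_5 = 32; center_x_6 = 140; center_y_6 = 364; radius_6 = 28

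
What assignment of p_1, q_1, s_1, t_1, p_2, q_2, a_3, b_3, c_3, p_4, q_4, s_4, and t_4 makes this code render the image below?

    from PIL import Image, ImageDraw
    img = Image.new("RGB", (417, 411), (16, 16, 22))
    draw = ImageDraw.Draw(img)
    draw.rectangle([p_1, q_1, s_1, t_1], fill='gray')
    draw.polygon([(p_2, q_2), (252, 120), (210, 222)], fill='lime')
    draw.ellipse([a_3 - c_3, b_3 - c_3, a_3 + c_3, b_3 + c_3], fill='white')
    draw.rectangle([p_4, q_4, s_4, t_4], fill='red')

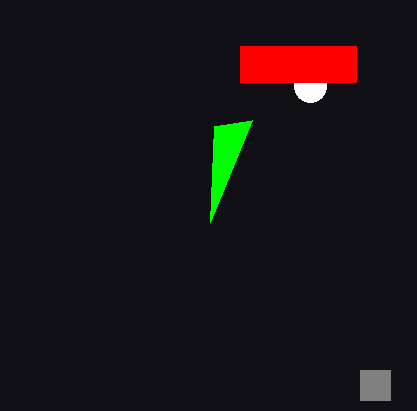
p_1 = 360; q_1 = 370; s_1 = 390; t_1 = 400; p_2 = 214; q_2 = 126; a_3 = 310; b_3 = 86; c_3 = 16; p_4 = 240; q_4 = 46; s_4 = 356; t_4 = 82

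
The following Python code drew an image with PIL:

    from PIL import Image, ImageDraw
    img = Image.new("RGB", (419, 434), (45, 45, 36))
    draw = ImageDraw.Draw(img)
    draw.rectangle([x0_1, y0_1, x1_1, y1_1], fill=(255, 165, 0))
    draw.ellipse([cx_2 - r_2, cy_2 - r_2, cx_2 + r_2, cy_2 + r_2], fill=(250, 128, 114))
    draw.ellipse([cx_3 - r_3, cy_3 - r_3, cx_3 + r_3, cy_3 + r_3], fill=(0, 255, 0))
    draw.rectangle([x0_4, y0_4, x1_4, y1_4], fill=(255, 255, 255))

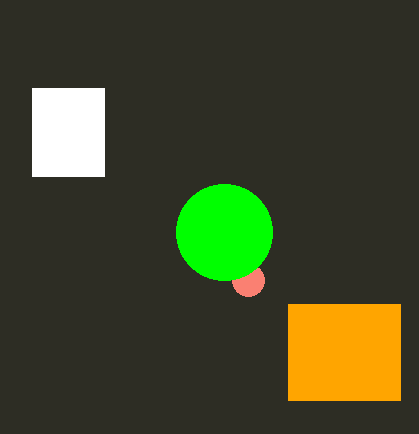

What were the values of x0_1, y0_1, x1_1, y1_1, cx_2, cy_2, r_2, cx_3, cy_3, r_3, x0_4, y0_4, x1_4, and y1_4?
x0_1 = 288
y0_1 = 304
x1_1 = 400
y1_1 = 400
cx_2 = 248
cy_2 = 280
r_2 = 16
cx_3 = 224
cy_3 = 232
r_3 = 48
x0_4 = 32
y0_4 = 88
x1_4 = 104
y1_4 = 176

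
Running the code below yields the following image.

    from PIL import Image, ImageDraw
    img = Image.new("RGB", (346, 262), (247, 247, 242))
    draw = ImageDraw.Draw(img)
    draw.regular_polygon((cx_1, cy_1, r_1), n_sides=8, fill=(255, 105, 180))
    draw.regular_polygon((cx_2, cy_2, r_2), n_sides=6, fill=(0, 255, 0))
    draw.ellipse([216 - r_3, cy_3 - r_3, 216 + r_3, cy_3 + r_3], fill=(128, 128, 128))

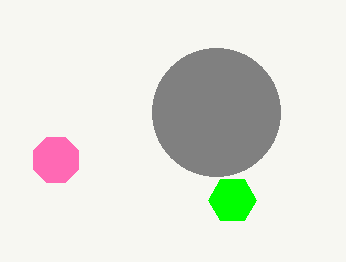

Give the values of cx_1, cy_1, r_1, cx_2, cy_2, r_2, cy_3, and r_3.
cx_1 = 56, cy_1 = 160, r_1 = 24, cx_2 = 232, cy_2 = 200, r_2 = 24, cy_3 = 112, r_3 = 64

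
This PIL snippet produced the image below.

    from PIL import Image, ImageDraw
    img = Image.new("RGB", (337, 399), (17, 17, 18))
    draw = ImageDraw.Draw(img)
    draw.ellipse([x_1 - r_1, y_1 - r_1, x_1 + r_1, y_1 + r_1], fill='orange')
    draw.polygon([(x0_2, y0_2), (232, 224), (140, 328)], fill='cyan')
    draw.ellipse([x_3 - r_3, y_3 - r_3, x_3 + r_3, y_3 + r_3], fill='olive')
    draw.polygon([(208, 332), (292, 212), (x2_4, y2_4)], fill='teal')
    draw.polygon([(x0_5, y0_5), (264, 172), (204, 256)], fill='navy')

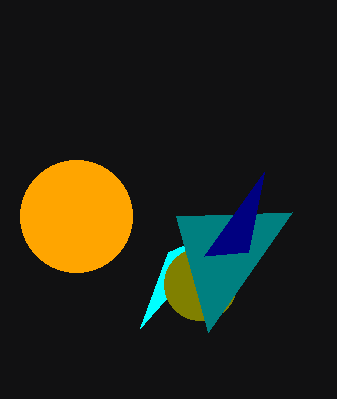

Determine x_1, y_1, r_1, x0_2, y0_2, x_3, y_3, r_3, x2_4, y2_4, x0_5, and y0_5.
x_1 = 76; y_1 = 216; r_1 = 56; x0_2 = 168; y0_2 = 252; x_3 = 200; y_3 = 284; r_3 = 36; x2_4 = 176; y2_4 = 216; x0_5 = 248; y0_5 = 252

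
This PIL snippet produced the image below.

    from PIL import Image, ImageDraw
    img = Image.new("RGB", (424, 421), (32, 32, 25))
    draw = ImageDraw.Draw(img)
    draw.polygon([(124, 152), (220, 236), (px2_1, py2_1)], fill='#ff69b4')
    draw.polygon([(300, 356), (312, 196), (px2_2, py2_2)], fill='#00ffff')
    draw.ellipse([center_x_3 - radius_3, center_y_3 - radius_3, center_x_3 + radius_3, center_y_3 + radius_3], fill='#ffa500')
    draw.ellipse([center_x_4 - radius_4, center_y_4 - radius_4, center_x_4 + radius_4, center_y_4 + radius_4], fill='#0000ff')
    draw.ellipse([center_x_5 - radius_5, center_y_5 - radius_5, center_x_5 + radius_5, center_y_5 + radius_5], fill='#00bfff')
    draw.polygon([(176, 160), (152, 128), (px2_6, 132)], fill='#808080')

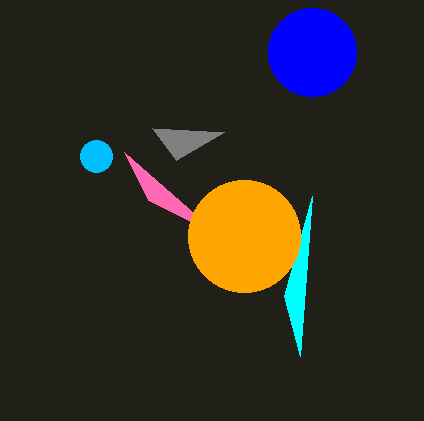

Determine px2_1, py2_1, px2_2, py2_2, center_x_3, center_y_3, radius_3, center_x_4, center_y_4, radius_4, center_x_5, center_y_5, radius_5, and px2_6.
px2_1 = 148
py2_1 = 200
px2_2 = 284
py2_2 = 296
center_x_3 = 244
center_y_3 = 236
radius_3 = 56
center_x_4 = 312
center_y_4 = 52
radius_4 = 44
center_x_5 = 96
center_y_5 = 156
radius_5 = 16
px2_6 = 224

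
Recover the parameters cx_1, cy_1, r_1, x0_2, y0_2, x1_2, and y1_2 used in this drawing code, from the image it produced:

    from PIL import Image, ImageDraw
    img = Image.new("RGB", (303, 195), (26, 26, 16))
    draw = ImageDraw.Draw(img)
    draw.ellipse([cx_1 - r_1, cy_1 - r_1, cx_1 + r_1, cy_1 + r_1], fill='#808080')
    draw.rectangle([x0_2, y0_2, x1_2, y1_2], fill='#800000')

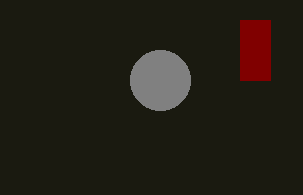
cx_1 = 160
cy_1 = 80
r_1 = 30
x0_2 = 240
y0_2 = 20
x1_2 = 270
y1_2 = 80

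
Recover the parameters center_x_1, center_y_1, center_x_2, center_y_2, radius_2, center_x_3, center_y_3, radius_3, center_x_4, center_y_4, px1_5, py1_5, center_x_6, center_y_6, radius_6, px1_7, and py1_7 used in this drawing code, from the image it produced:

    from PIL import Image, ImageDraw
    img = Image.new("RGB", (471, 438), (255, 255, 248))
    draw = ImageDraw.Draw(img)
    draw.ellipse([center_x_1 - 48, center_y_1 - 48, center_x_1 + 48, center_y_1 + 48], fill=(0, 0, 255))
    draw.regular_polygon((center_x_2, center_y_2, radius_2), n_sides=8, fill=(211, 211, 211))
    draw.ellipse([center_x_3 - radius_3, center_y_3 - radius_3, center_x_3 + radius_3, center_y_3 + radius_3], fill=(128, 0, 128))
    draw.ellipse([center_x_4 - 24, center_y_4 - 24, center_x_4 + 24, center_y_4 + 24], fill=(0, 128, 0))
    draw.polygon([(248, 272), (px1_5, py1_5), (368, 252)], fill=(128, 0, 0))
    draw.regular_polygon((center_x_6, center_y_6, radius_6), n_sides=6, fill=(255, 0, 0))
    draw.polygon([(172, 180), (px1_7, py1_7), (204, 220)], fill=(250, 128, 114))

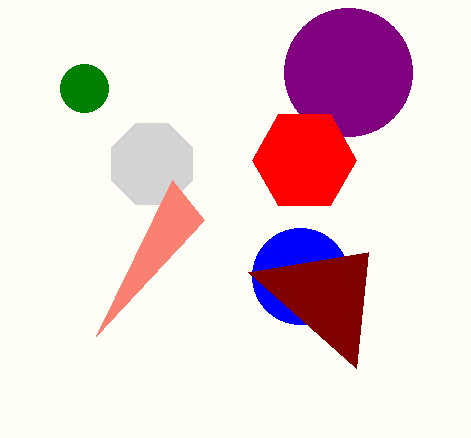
center_x_1 = 300; center_y_1 = 276; center_x_2 = 152; center_y_2 = 164; radius_2 = 44; center_x_3 = 348; center_y_3 = 72; radius_3 = 64; center_x_4 = 84; center_y_4 = 88; px1_5 = 356; py1_5 = 368; center_x_6 = 304; center_y_6 = 160; radius_6 = 52; px1_7 = 96; py1_7 = 336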